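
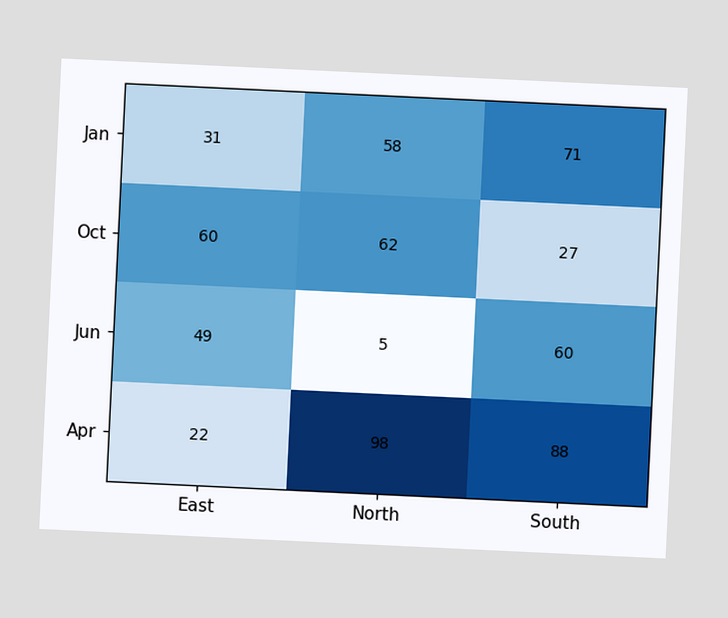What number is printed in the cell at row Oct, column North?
62

The chart is tilted about 3° clockwise. The (Oct, North) cell reads 62.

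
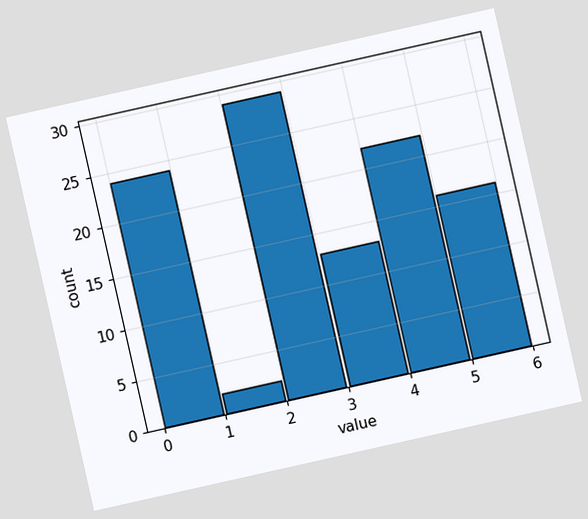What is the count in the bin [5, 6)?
16

The chart is tilted about 13° counter-clockwise. The [5, 6) bin has height 16.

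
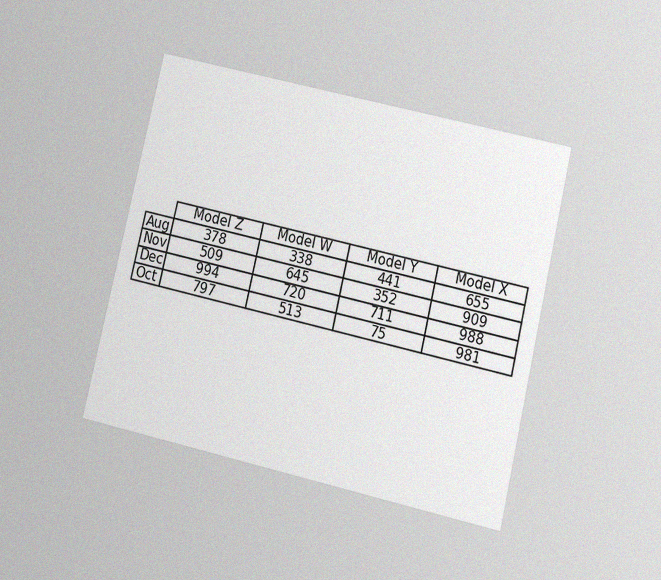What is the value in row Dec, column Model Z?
994

The chart is tilted about 13° clockwise and viewed slightly from below, with some photo noise. The (Dec, Model Z) cell reads 994.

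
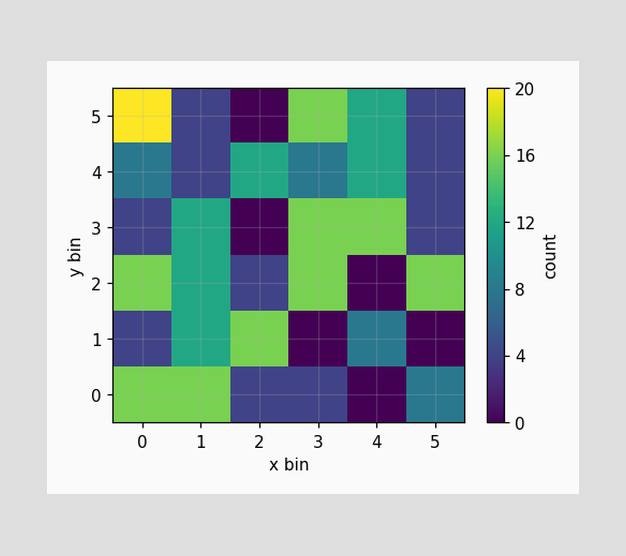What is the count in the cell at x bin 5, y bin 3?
Matching the cell (5, 3) against the colorbar gives 4.

4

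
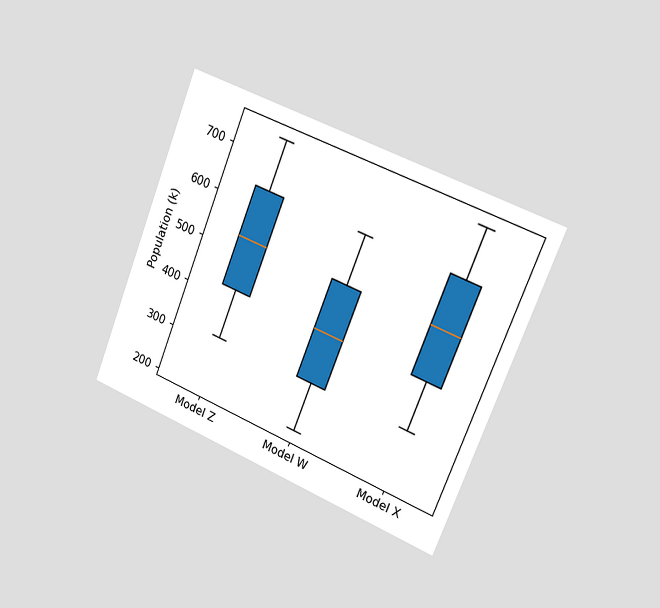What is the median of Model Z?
The chart is tilted about 22° clockwise and viewed slightly from the right. The median line in the Model Z box sits at 530k.

530k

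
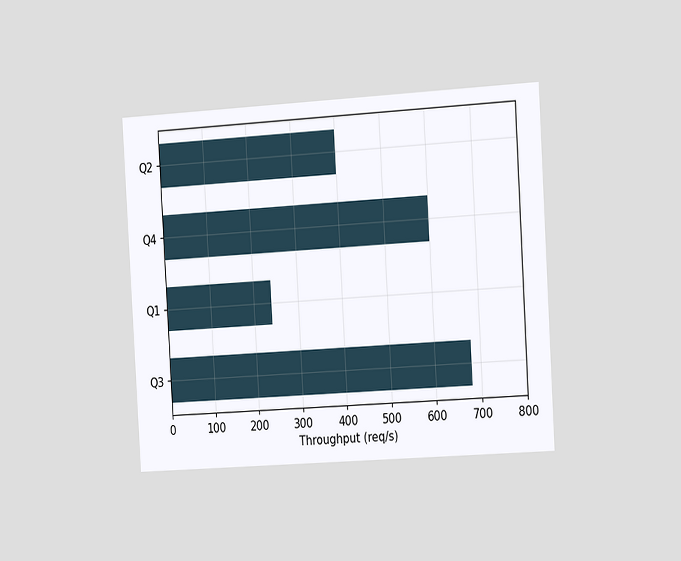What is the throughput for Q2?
400req/s

The chart is tilted about 3° counter-clockwise and viewed slightly from the right. Reading along the chart's x-axis, the Q2 bar reaches 400req/s.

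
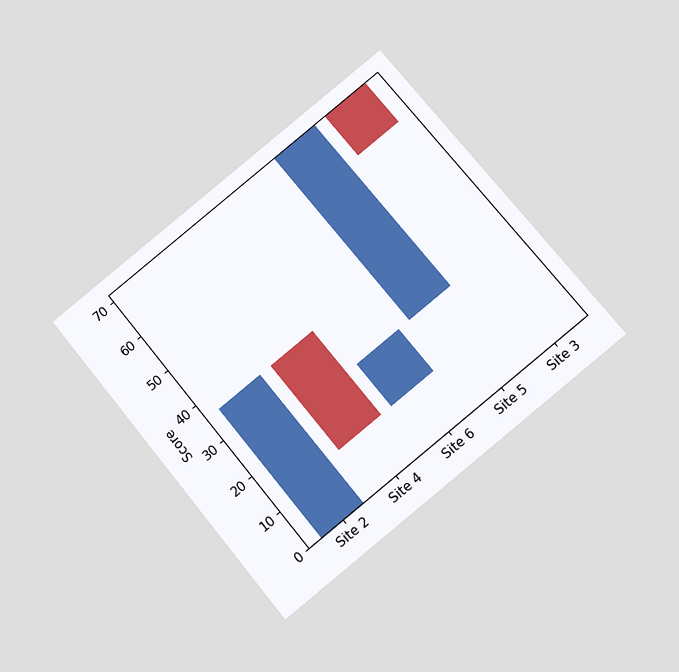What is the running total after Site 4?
The chart is tilted about 39° counter-clockwise and viewed slightly from below. After Site 4 the running total reaches 12.

12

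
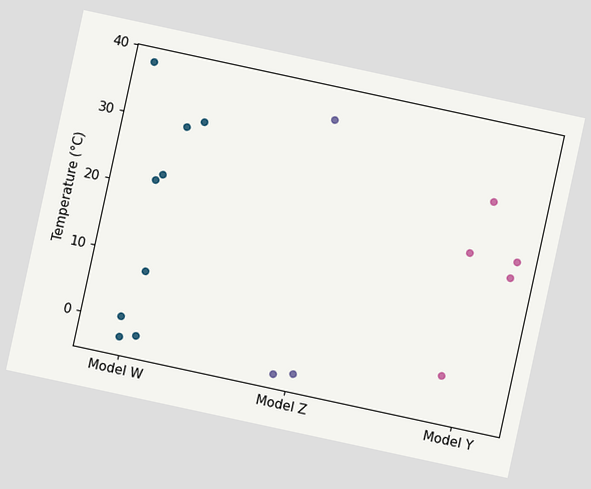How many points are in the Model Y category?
The chart is tilted about 12° clockwise. Counting the markers in the Model Y column gives 5.

5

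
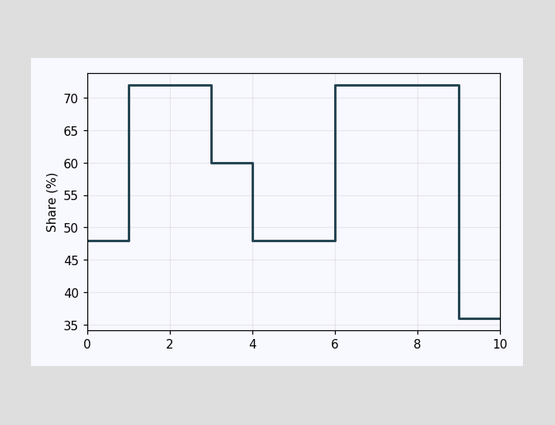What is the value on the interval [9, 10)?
36%

On [9, 10) the step sits at 36%.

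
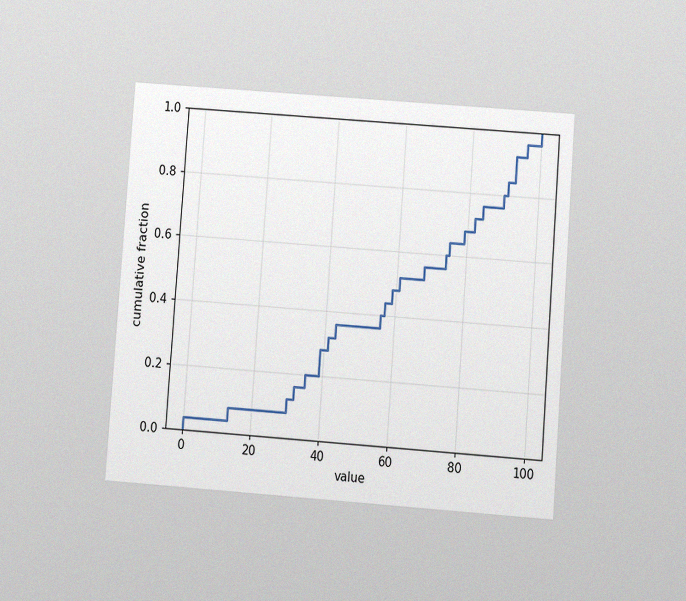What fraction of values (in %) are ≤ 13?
The chart is tilted about 4° clockwise and viewed at a slight angle, with some photo noise. At x=13 the ECDF step is at 8%.

8%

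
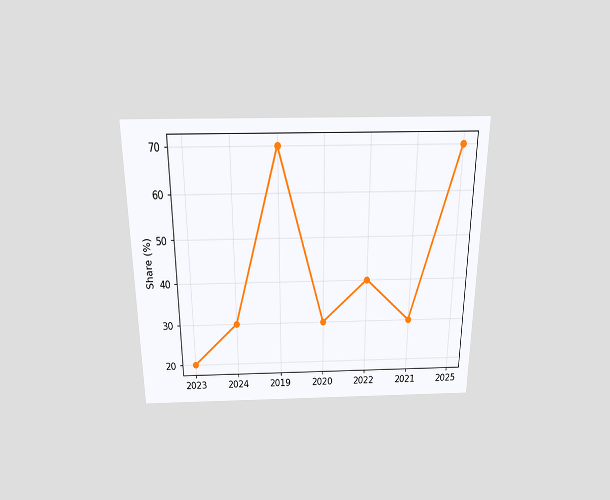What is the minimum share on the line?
20%

The chart is viewed slightly from above. The lowest point is at 2023, and reading across to the y-axis gives 20%.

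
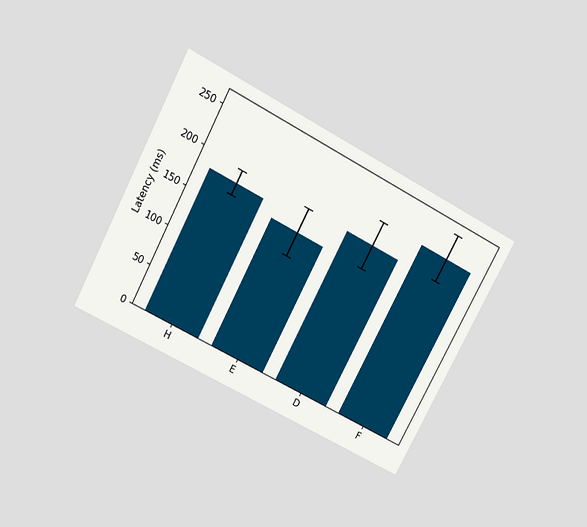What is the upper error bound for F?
The chart is tilted about 28° clockwise and viewed slightly from above. The F bar's upper whisker reaches 255ms.

255ms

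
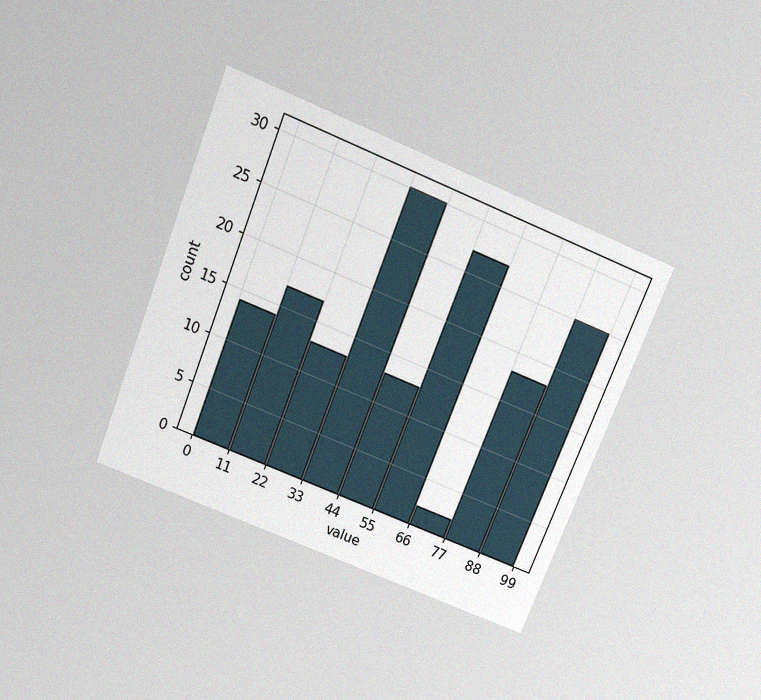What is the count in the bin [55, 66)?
The chart is tilted about 22° clockwise and viewed slightly from above, with some photo noise. The [55, 66) bin has height 27.

27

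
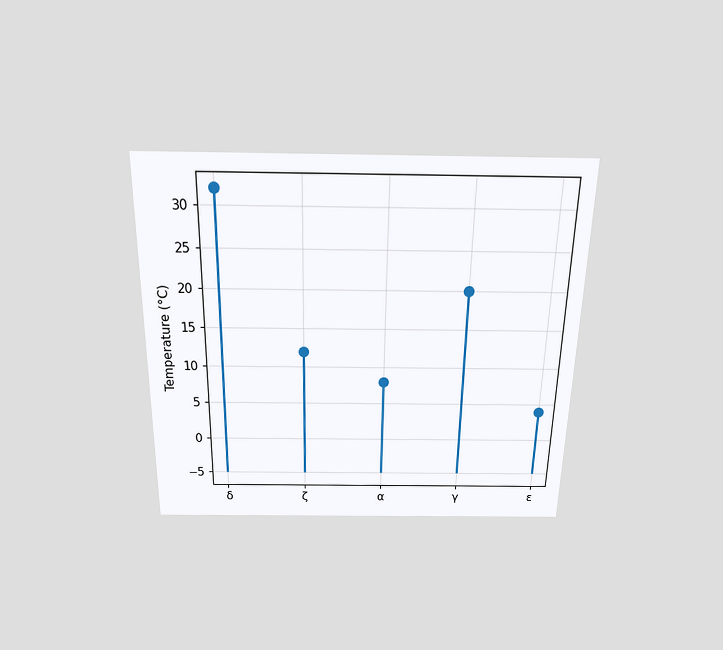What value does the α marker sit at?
8°C

The chart is viewed slightly from above. The α marker sits at 8°C.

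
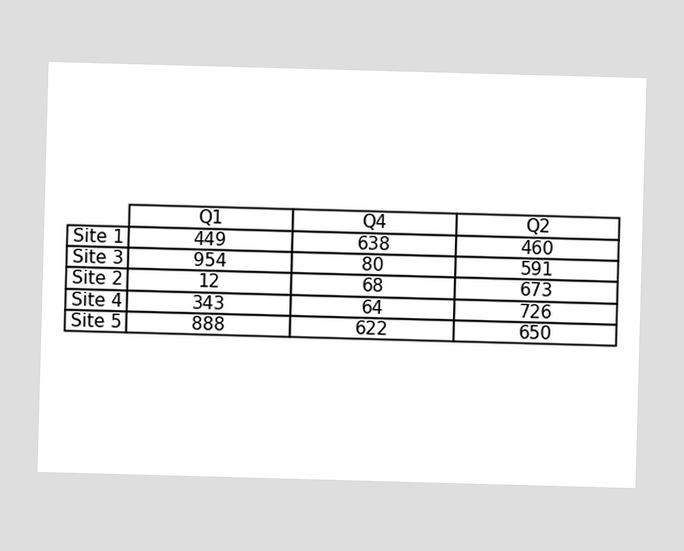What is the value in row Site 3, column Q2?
591

The (Site 3, Q2) cell reads 591.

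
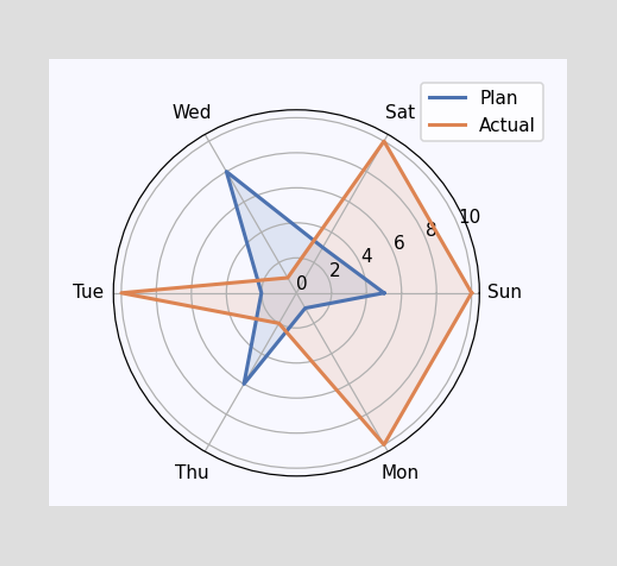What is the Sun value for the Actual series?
10

On the Sun axis, Actual reaches 10.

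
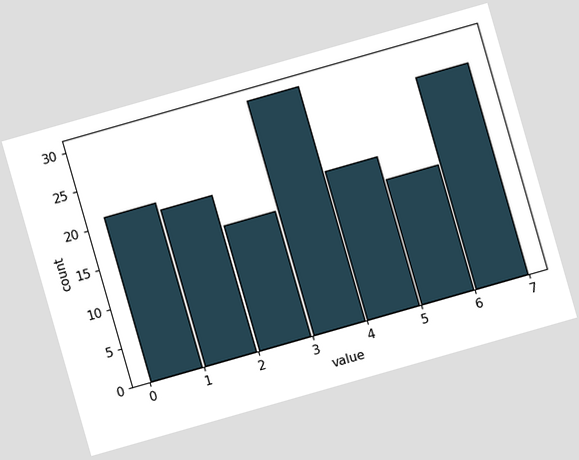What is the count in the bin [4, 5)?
The chart is tilted about 16° counter-clockwise. The [4, 5) bin has height 19.

19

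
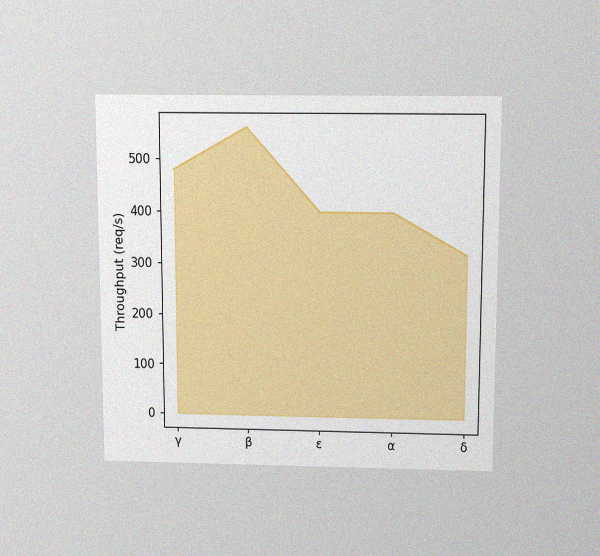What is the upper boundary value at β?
The chart is viewed slightly from above, with some photo noise. At β the upper boundary is at 560req/s.

560req/s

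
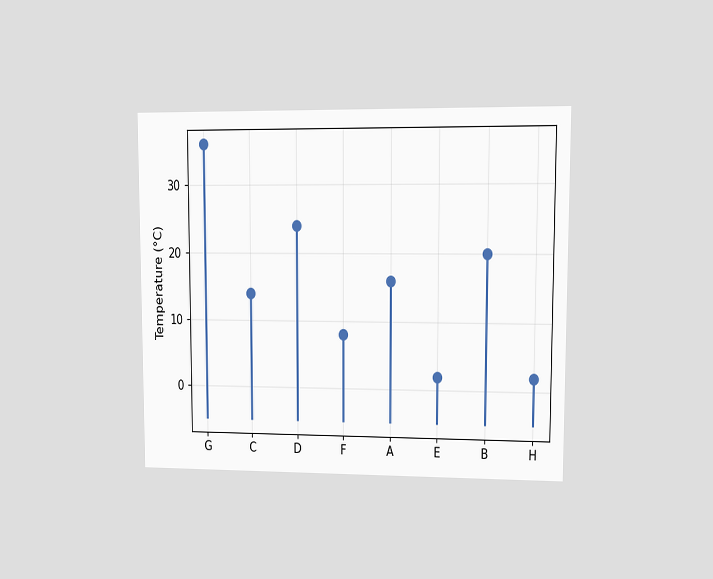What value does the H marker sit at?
2°C

The chart is viewed at a slight angle. The H marker sits at 2°C.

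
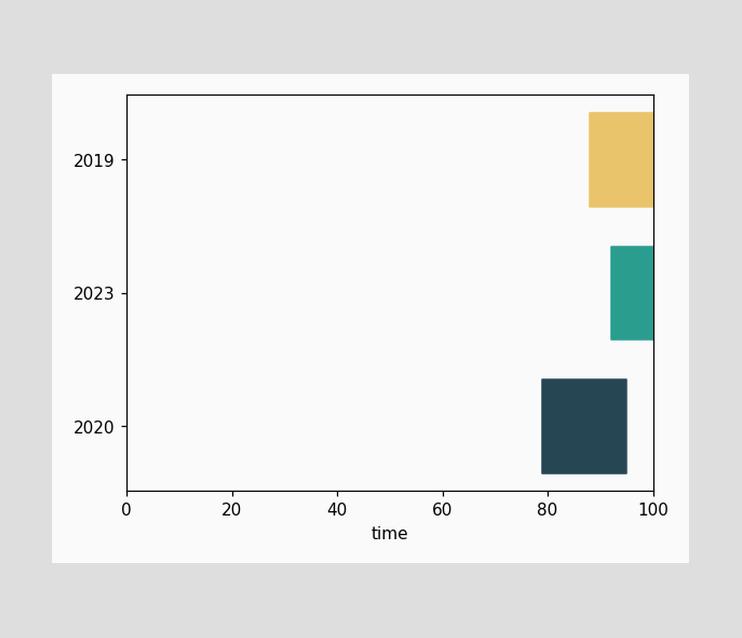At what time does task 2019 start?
88

The 2019 bar begins at t=88.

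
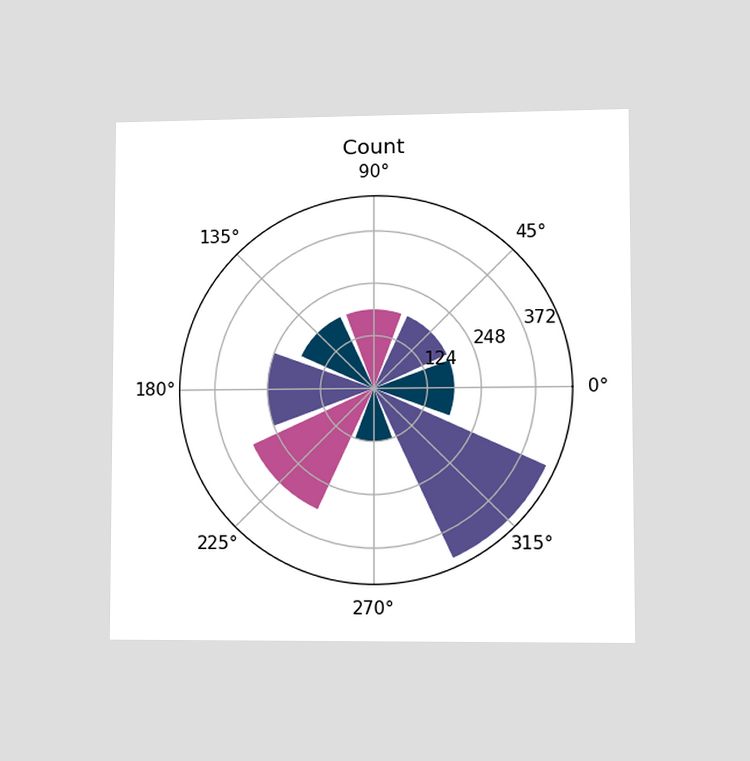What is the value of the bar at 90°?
The chart is viewed at a slight angle. The bar at 90° reaches 186 on the radial axis.

186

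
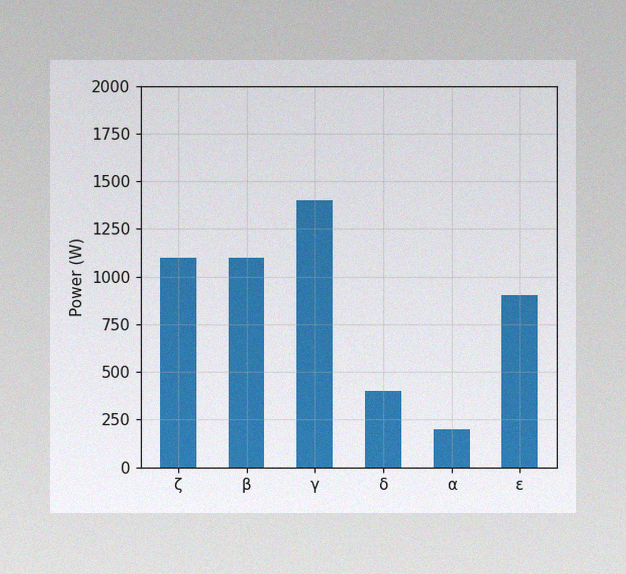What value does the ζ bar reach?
The image has some photo noise and uneven lighting. Reading along the chart's y-axis, the ζ bar reaches 1100W.

1100W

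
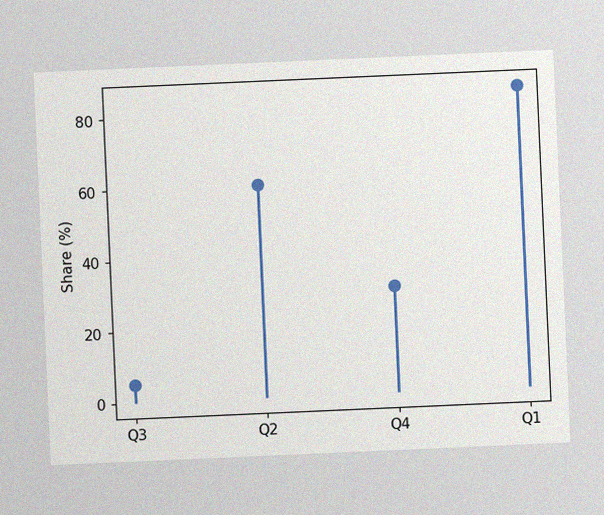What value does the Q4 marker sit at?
30%

The chart is tilted about 3° counter-clockwise, with some photo noise. The Q4 marker sits at 30%.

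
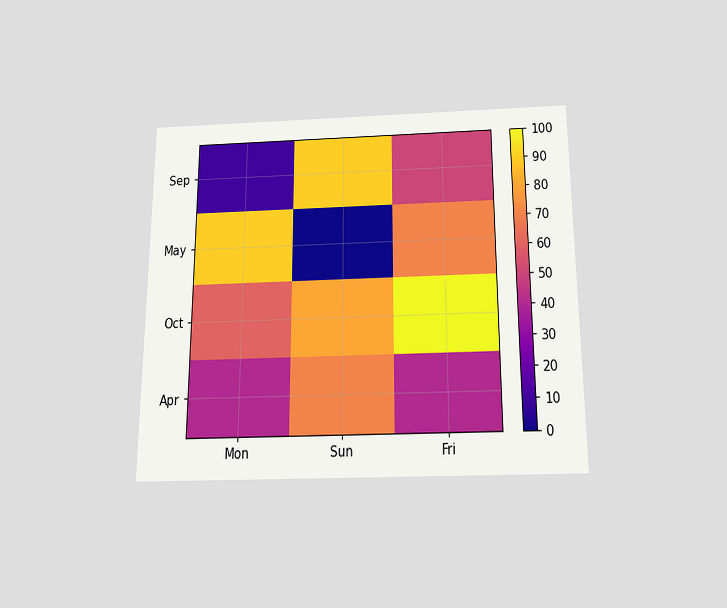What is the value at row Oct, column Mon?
60

The chart is viewed slightly from below. Matching cell (Oct, Mon) against the colorbar gives 60.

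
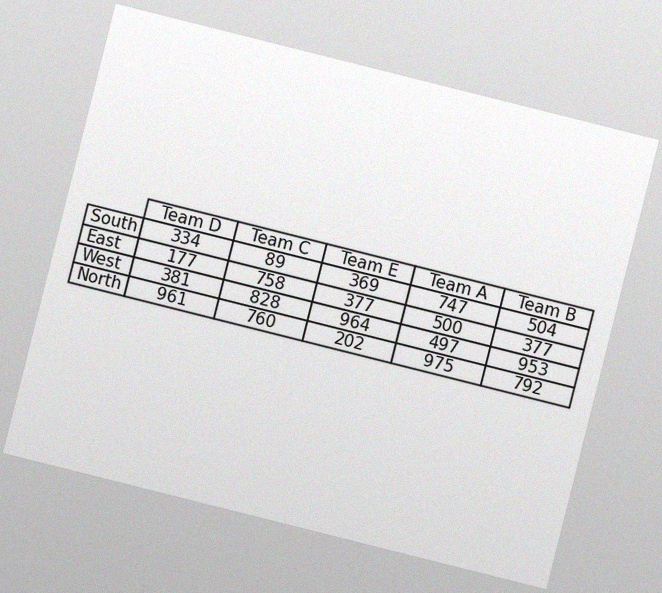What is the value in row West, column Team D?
The chart is tilted about 14° clockwise, with some photo noise. The (West, Team D) cell reads 381.

381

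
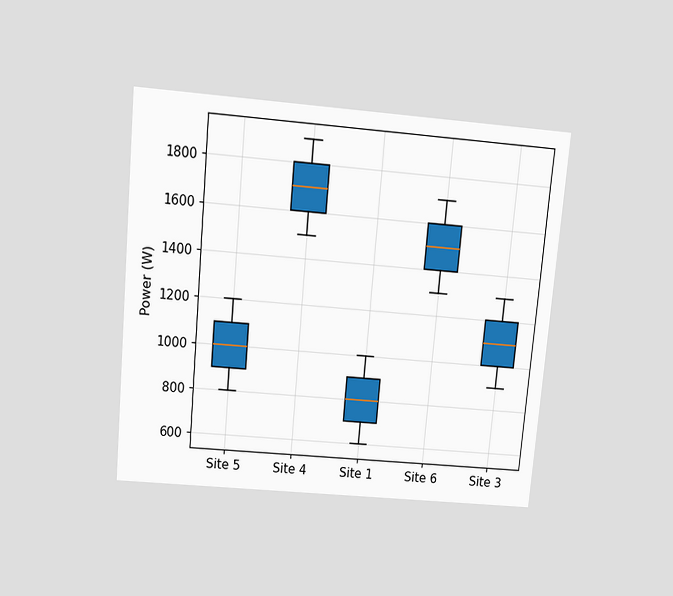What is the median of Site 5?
1000W

The chart is tilted about 5° clockwise and viewed slightly from above. The median line in the Site 5 box sits at 1000W.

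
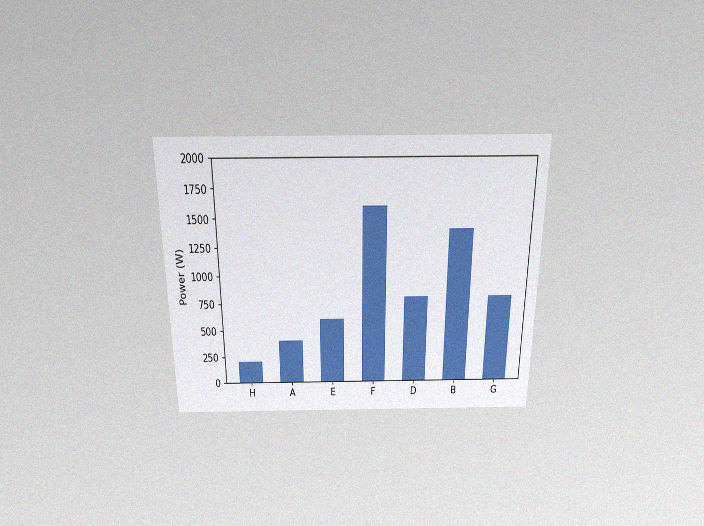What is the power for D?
800W

The chart is viewed slightly from above, with some photo noise. Reading along the chart's y-axis, the D bar reaches 800W.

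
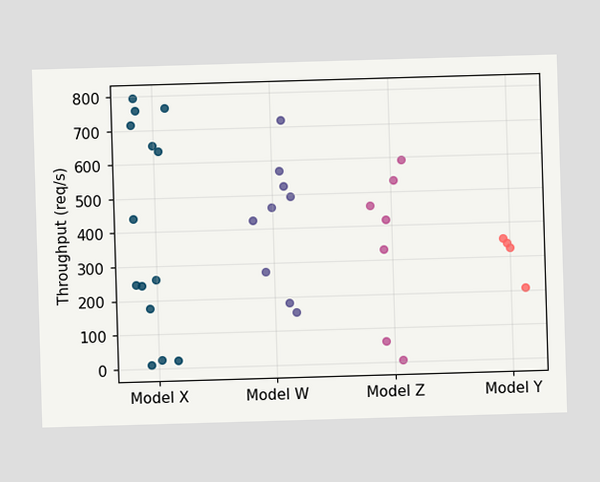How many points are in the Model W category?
9

Counting the markers in the Model W column gives 9.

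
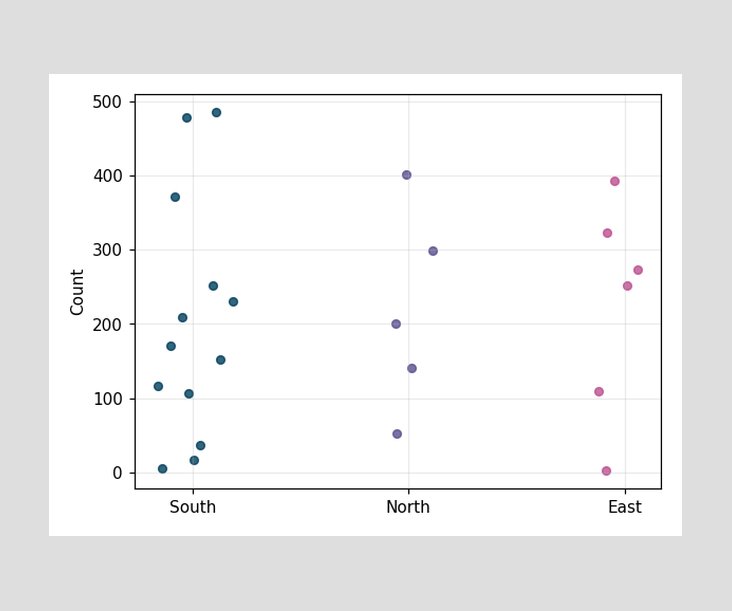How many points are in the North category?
Counting the markers in the North column gives 5.

5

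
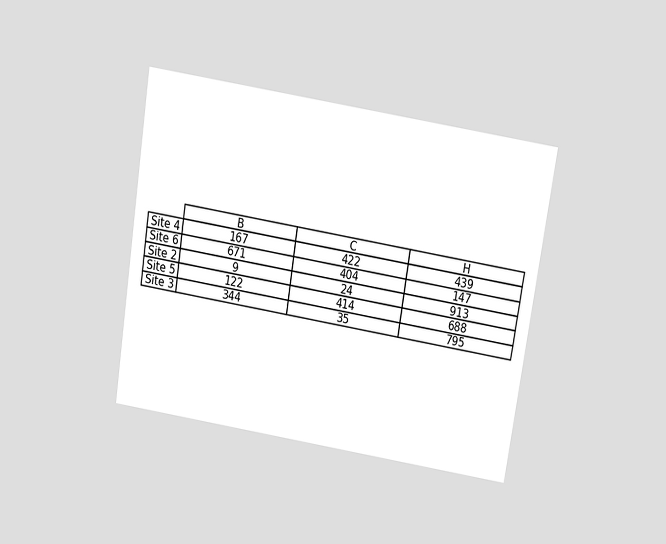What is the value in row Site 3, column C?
35

The chart is tilted about 9° clockwise and viewed slightly from above. The (Site 3, C) cell reads 35.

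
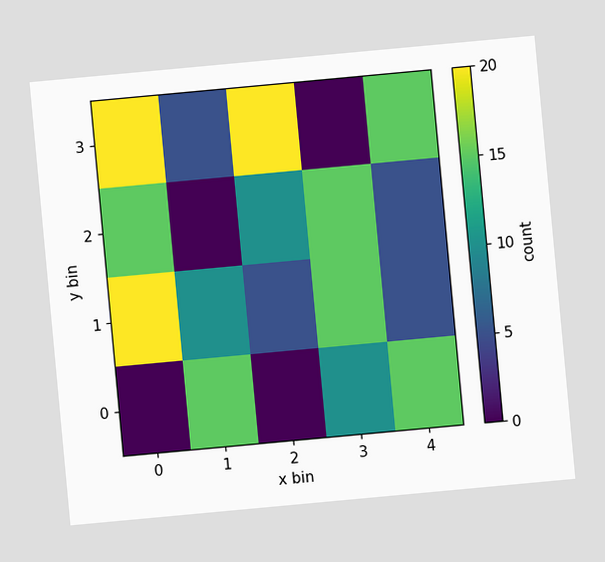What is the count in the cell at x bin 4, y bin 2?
5

The chart is tilted about 5° counter-clockwise. Matching the cell (4, 2) against the colorbar gives 5.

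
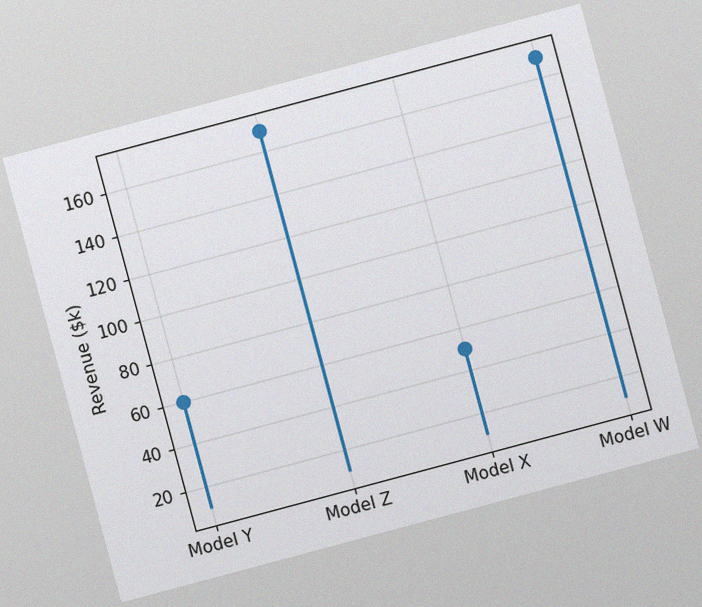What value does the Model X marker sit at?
$50k

The chart is tilted about 15° counter-clockwise, with some photo noise. The Model X marker sits at $50k.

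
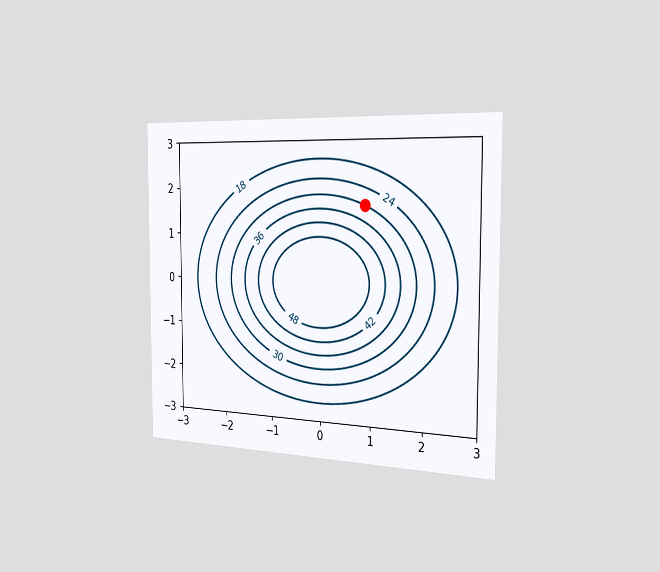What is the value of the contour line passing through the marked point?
The chart is viewed slightly from the right. The marked point sits on the contour labelled 30.

30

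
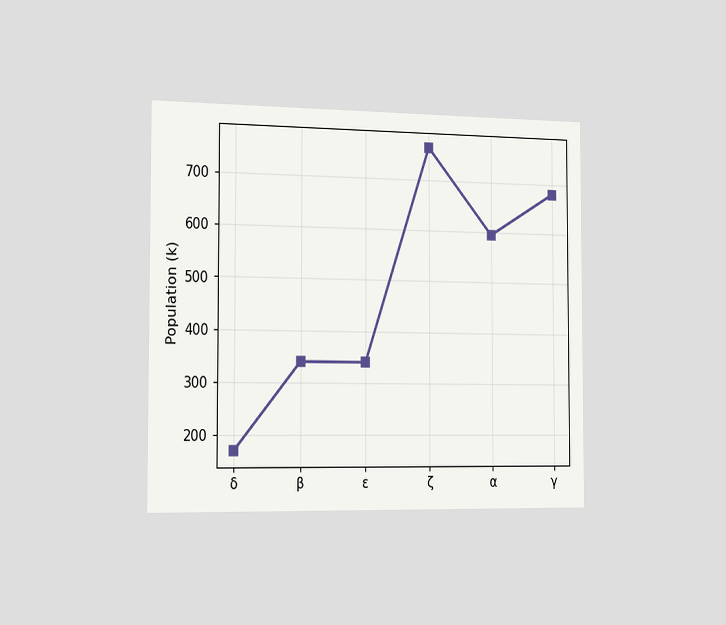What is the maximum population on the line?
The chart is viewed slightly from the left. The highest point is at ζ, and reading across to the y-axis gives 765k.

765k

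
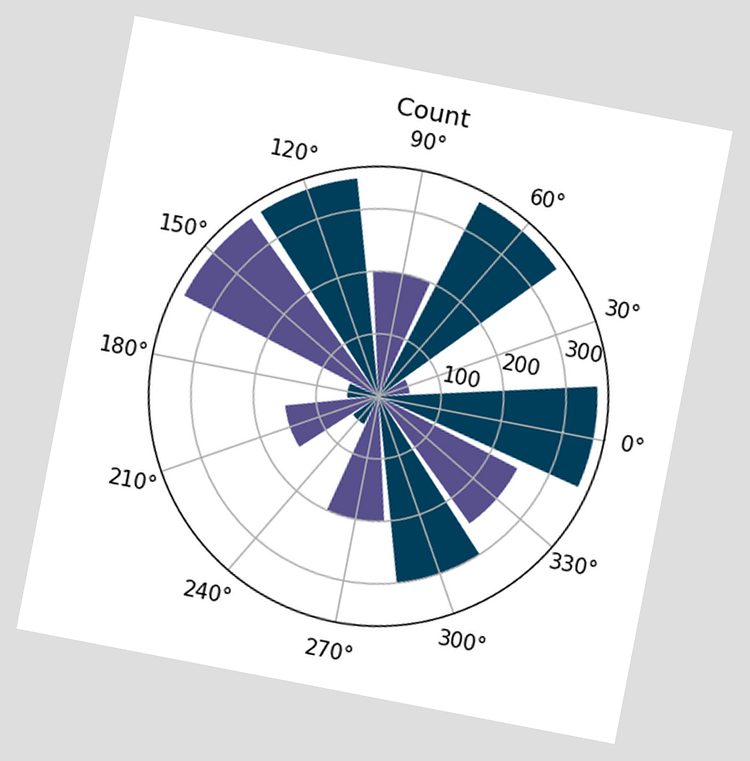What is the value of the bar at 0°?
The chart is tilted about 11° clockwise. The bar at 0° reaches 350 on the radial axis.

350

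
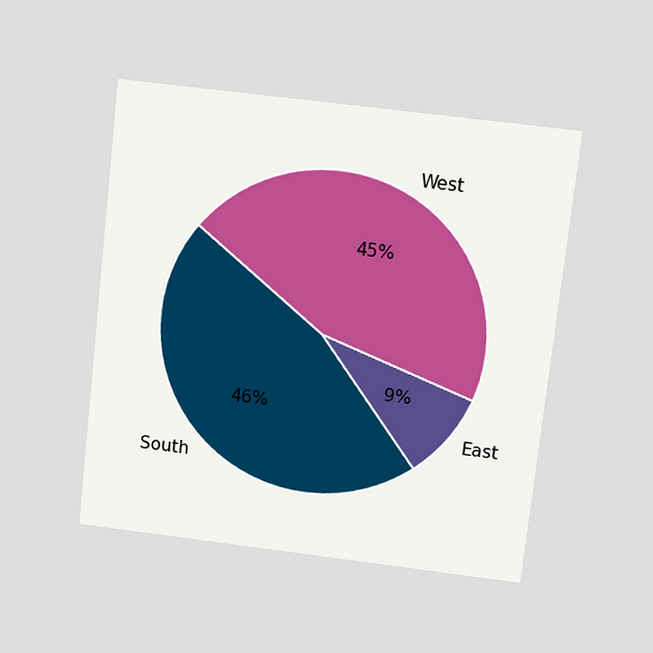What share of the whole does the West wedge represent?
45%

The chart is tilted about 6° clockwise and viewed slightly from above. The West slice takes up 45% of the pie.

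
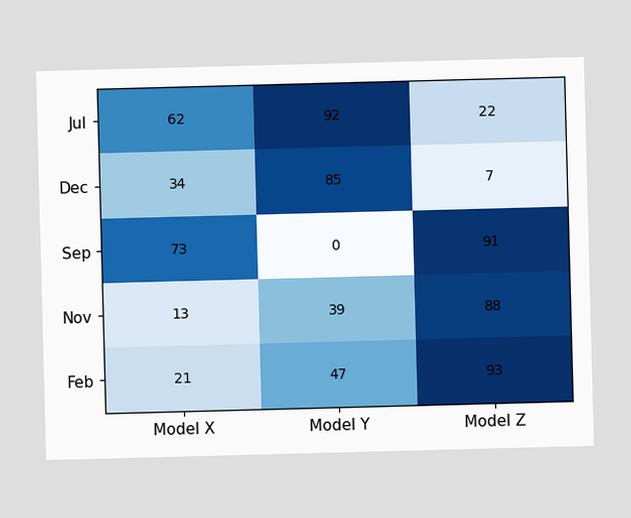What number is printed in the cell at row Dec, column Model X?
34

The (Dec, Model X) cell reads 34.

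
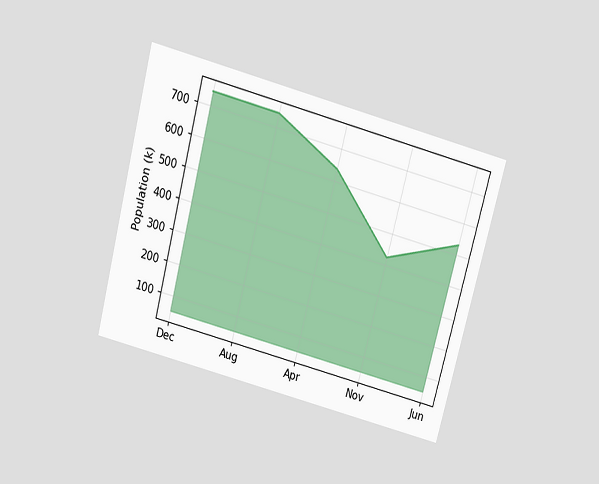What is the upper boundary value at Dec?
The chart is tilted about 15° clockwise and viewed slightly from above. At Dec the upper boundary is at 742k.

742k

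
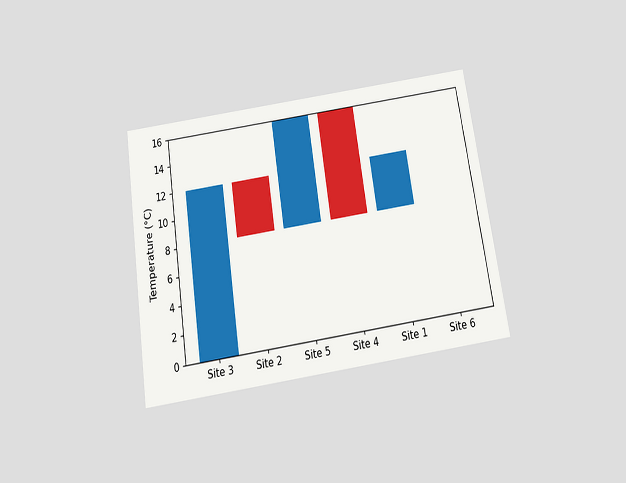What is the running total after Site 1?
The chart is tilted about 9° counter-clockwise and viewed slightly from below. After Site 1 the running total reaches 12°C.

12°C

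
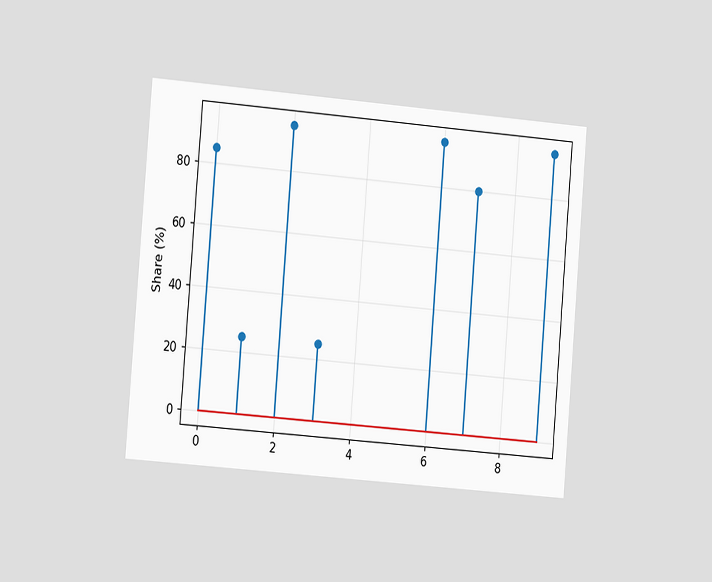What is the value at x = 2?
95%

The chart is tilted about 5° clockwise and viewed slightly from the left. The stem at x=2 reaches 95%.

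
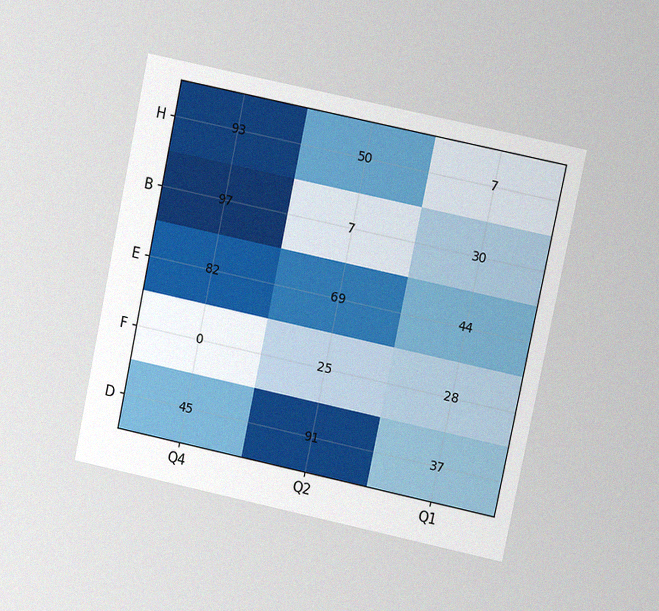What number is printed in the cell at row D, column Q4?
45

The chart is tilted about 12° clockwise and viewed at a slight angle, with some photo noise. The (D, Q4) cell reads 45.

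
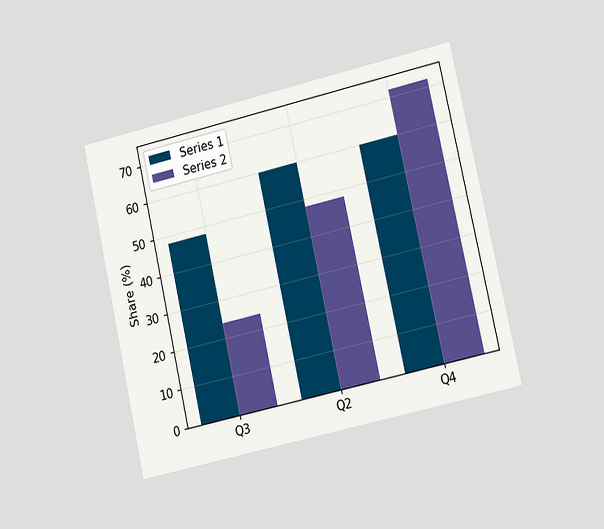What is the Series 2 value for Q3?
The chart is tilted about 13° counter-clockwise and viewed slightly from the right. The Series 2 bar at Q3 reaches 24% on the y-axis.

24%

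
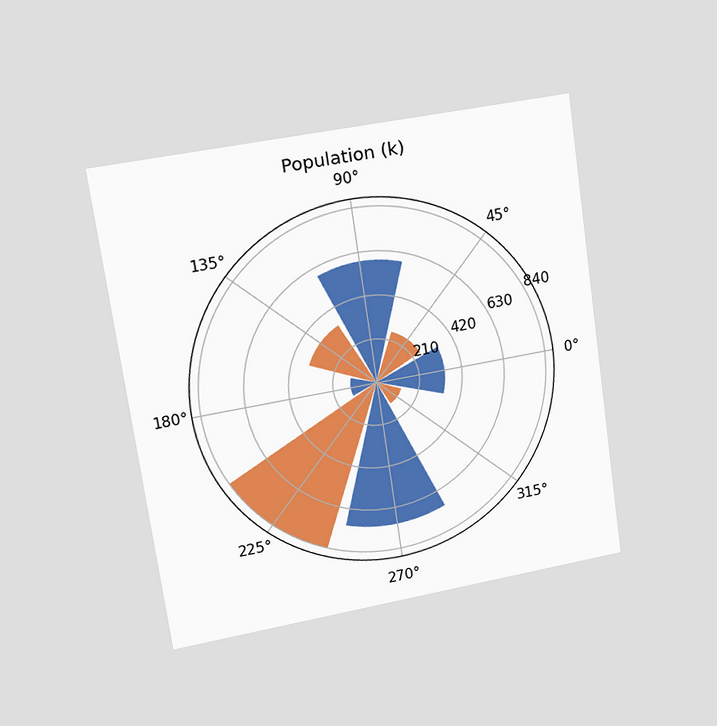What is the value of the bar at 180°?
126k

The chart is tilted about 8° counter-clockwise and viewed at a slight angle. The bar at 180° reaches 126k on the radial axis.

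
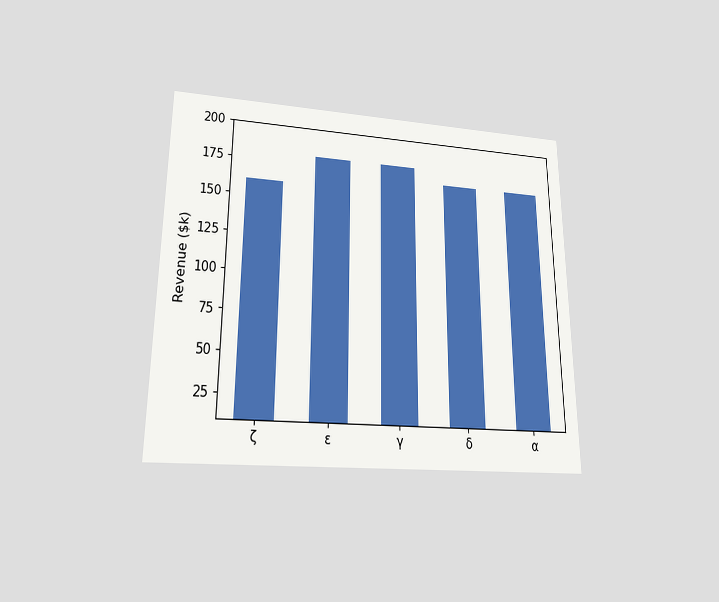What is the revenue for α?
$170k

The chart is viewed slightly from below. Reading along the chart's y-axis, the α bar reaches $170k.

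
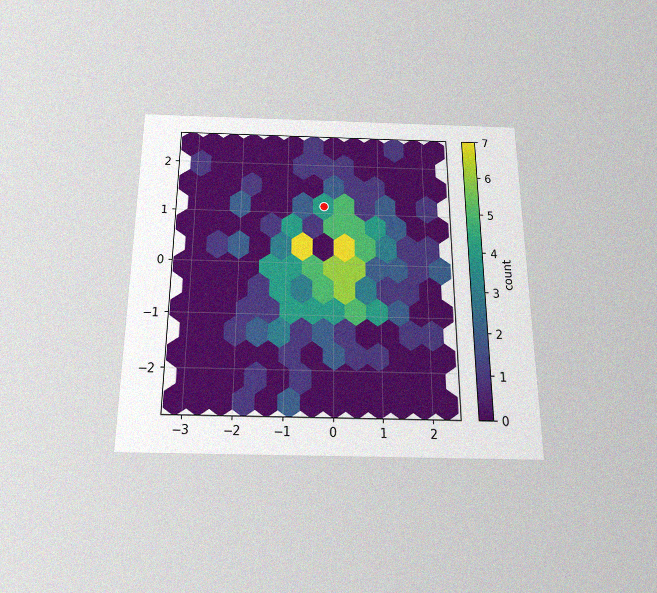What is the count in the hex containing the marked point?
4

The chart is viewed slightly from below, with some photo noise. The marked hex reads 4 on the colorbar.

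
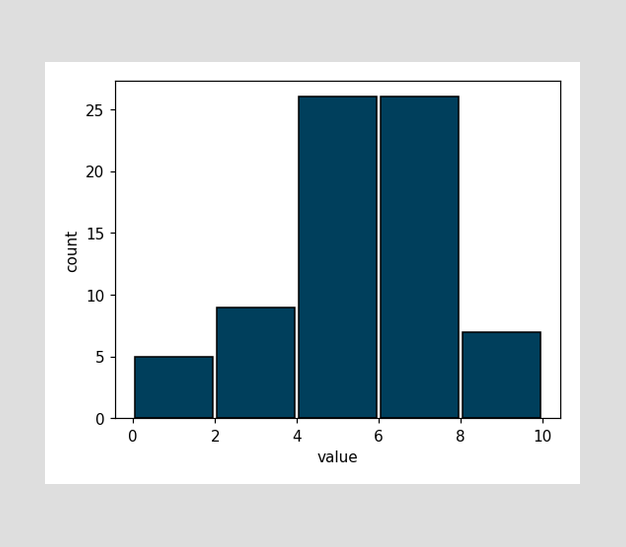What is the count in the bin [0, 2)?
5

The [0, 2) bin has height 5.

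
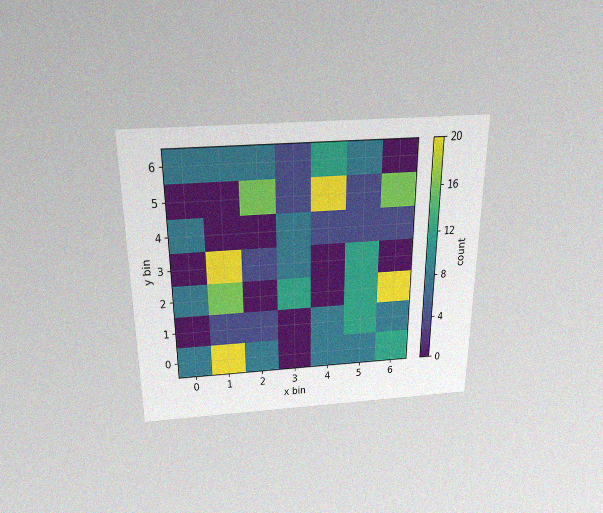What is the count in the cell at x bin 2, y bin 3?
The chart is viewed slightly from above, with some photo noise. Matching the cell (2, 3) against the colorbar gives 4.

4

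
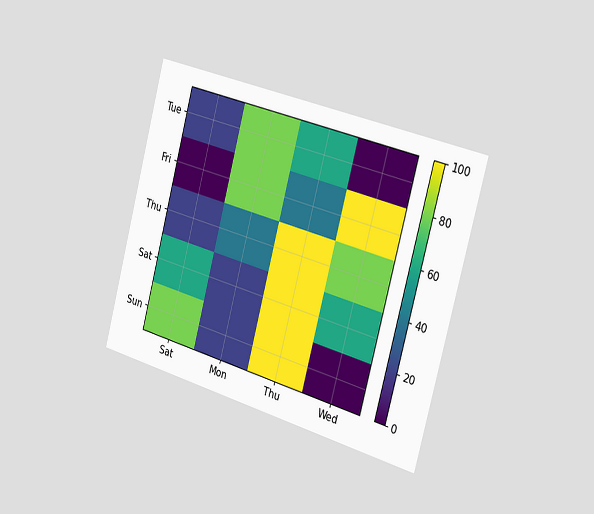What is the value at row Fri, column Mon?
80

The chart is tilted about 15° clockwise and viewed slightly from the right. Matching cell (Fri, Mon) against the colorbar gives 80.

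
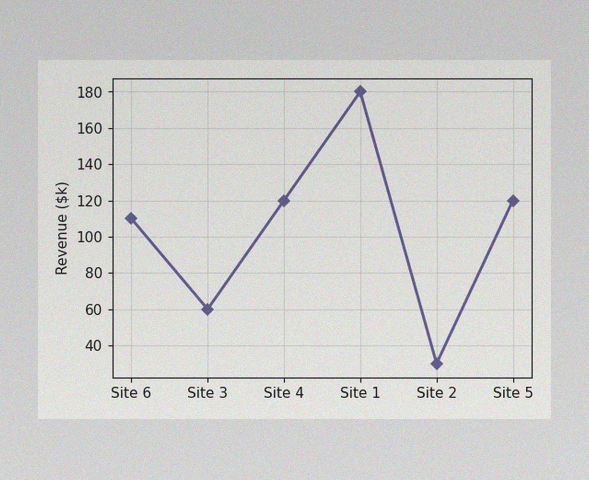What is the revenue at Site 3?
The image has some photo noise and uneven lighting. At Site 3, the line is at $60k.

$60k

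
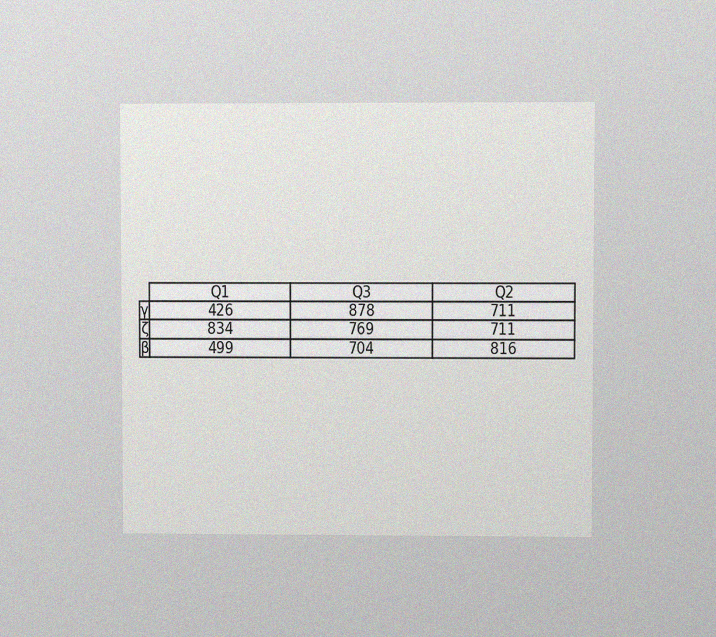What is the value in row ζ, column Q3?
The chart is viewed at a slight angle, with some photo noise. The (ζ, Q3) cell reads 769.

769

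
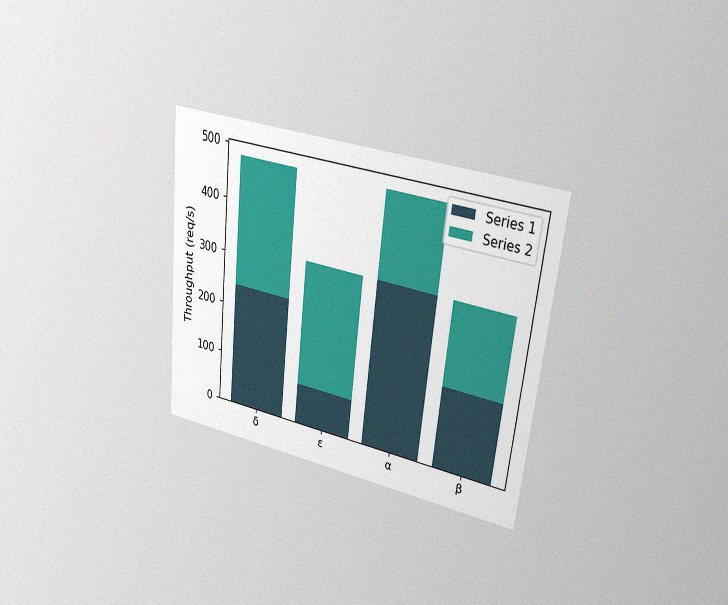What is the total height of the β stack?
The chart is tilted about 6° clockwise and viewed at a slight angle, with some photo noise. The β stack's top reaches 320req/s on the y-axis.

320req/s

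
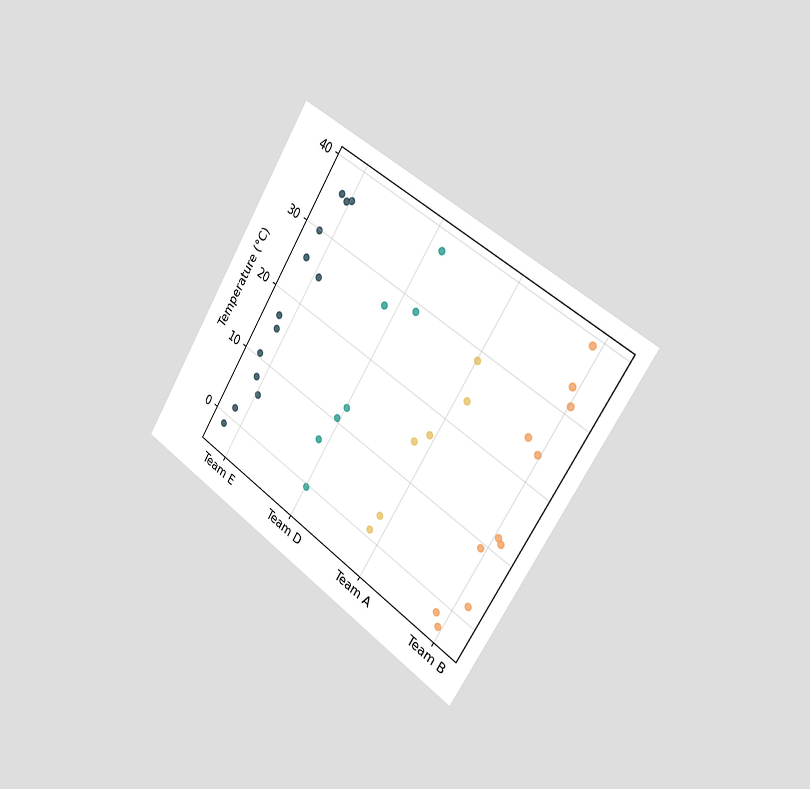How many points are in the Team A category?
6

The chart is tilted about 32° clockwise and viewed slightly from the right. Counting the markers in the Team A column gives 6.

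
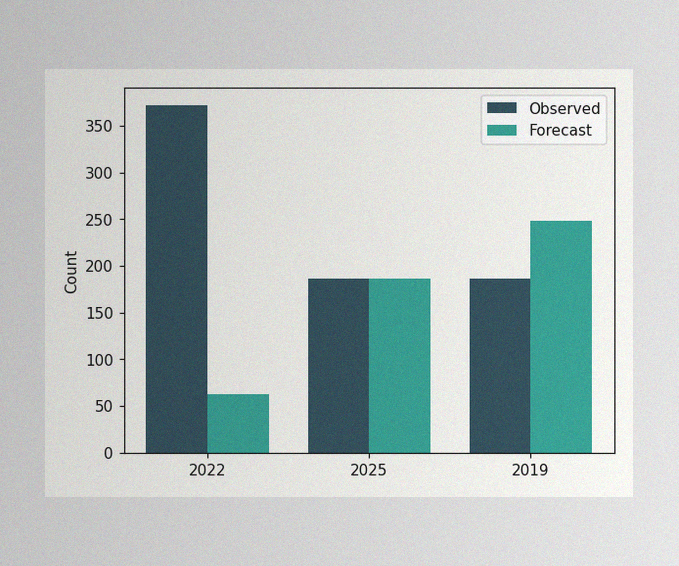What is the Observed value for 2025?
The image has some photo noise and uneven lighting. The Observed bar at 2025 reaches 186 on the y-axis.

186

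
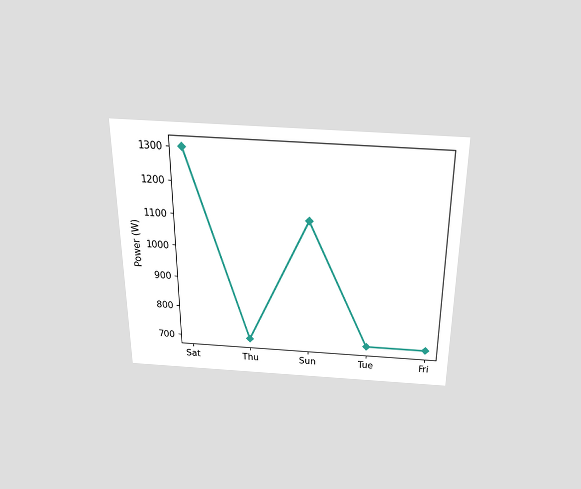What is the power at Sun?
The chart is viewed slightly from above. At Sun, the line is at 1100W.

1100W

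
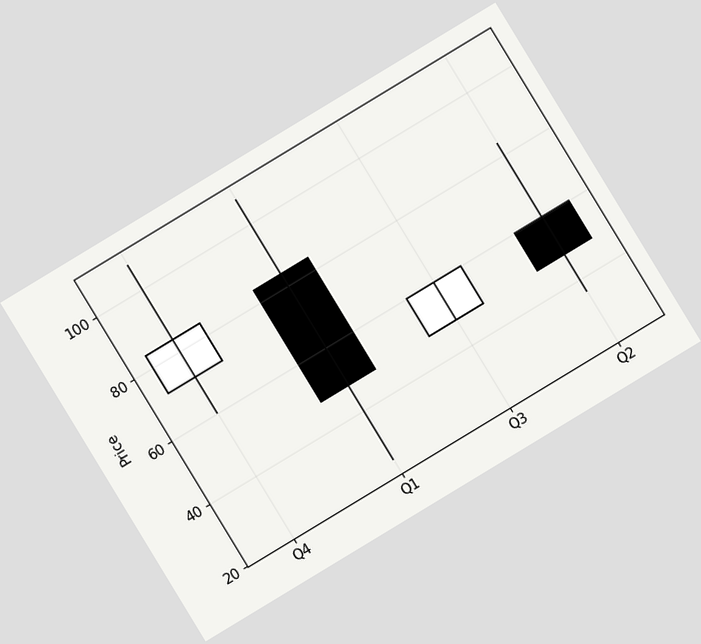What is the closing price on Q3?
The chart is tilted about 31° counter-clockwise. The Q3 candle closes at 60.

60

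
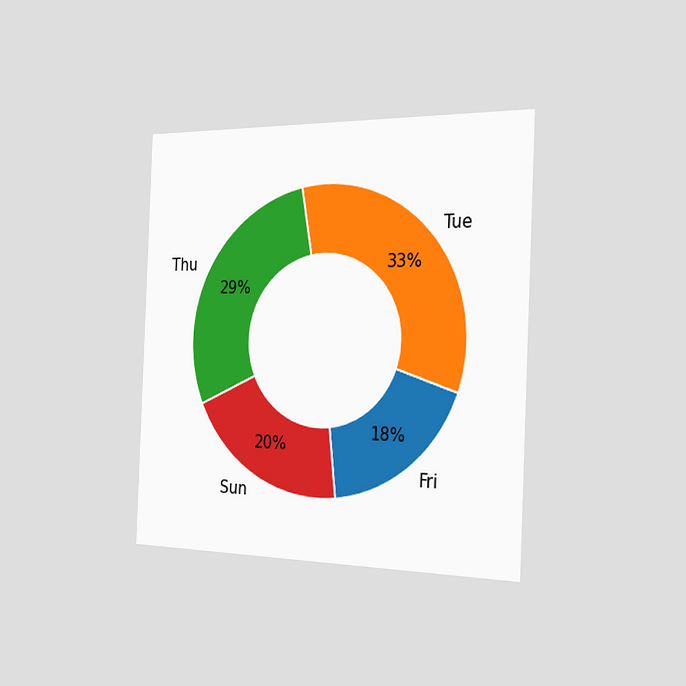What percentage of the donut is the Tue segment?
The chart is tilted about 2° clockwise and viewed slightly from the right. The Tue segment takes up 33% of the ring.

33%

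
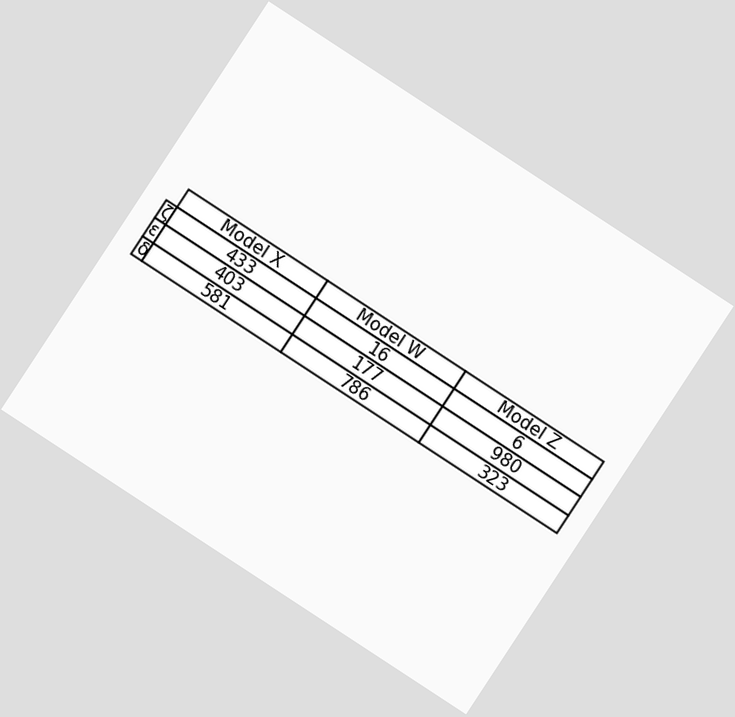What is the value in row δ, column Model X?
The chart is tilted about 33° clockwise. The (δ, Model X) cell reads 581.

581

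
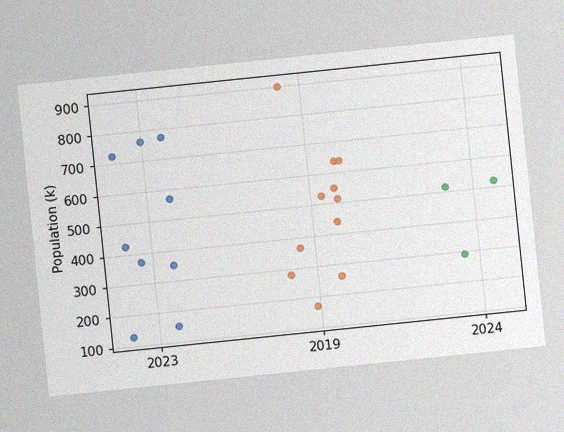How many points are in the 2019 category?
The chart is tilted about 6° counter-clockwise, with some photo noise. Counting the markers in the 2019 column gives 11.

11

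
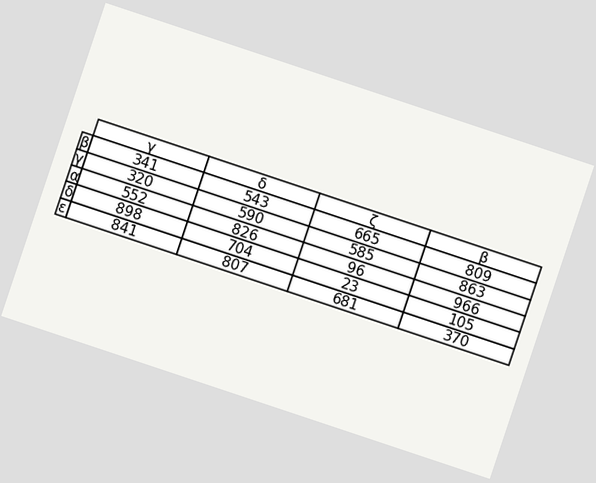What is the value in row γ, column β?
The chart is tilted about 18° clockwise. The (γ, β) cell reads 863.

863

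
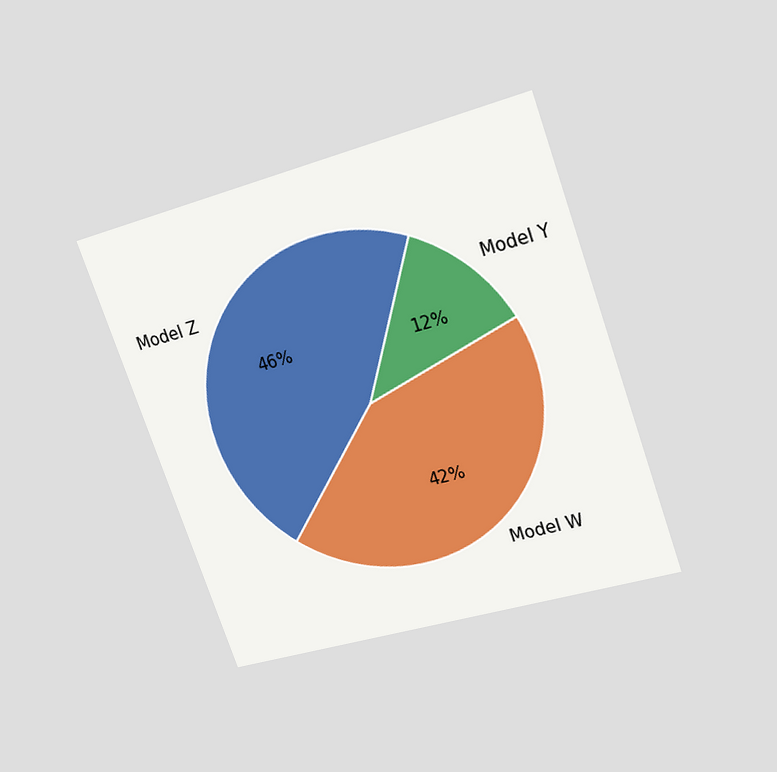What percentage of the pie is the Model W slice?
The chart is tilted about 19° counter-clockwise and viewed slightly from above. The Model W slice takes up 42% of the pie.

42%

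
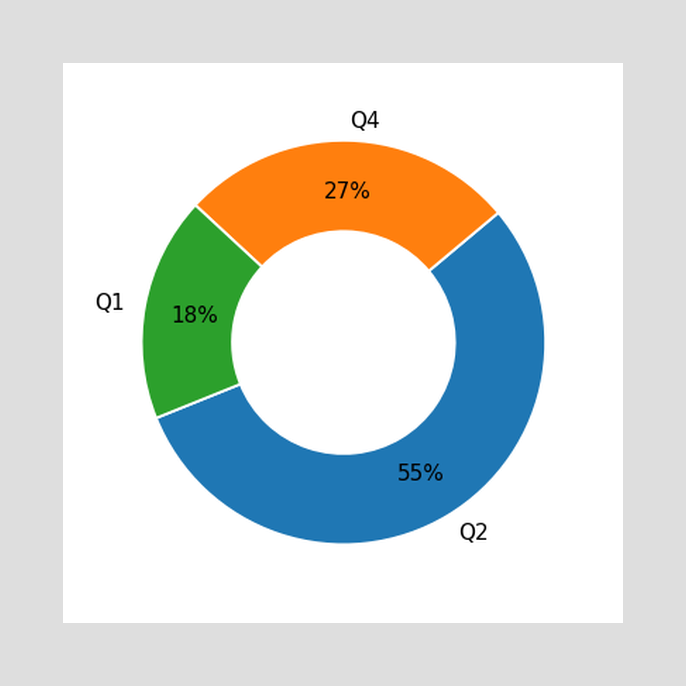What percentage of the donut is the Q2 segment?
The Q2 segment takes up 55% of the ring.

55%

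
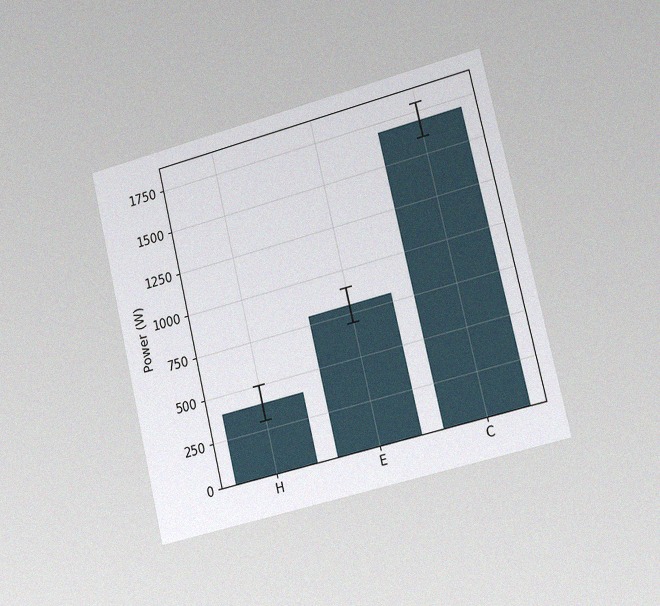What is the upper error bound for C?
1800W

The chart is tilted about 13° counter-clockwise and viewed slightly from the right, with some photo noise. The C bar's upper whisker reaches 1800W.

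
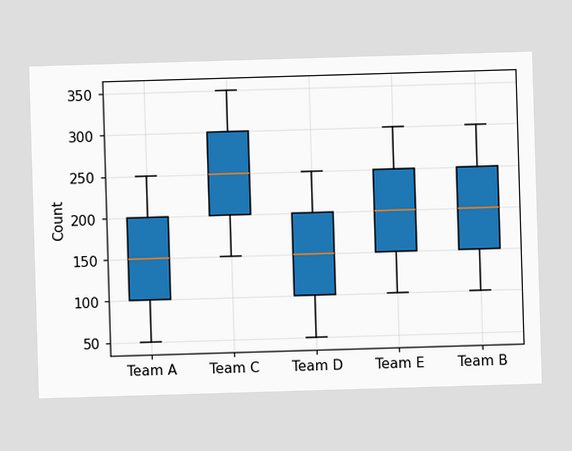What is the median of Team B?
The median line in the Team B box sits at 200.

200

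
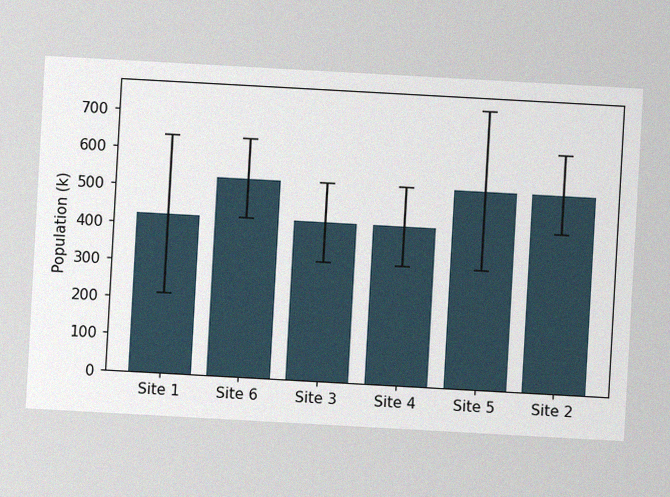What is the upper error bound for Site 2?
The chart is tilted about 3° clockwise, with some photo noise. The Site 2 bar's upper whisker reaches 636k.

636k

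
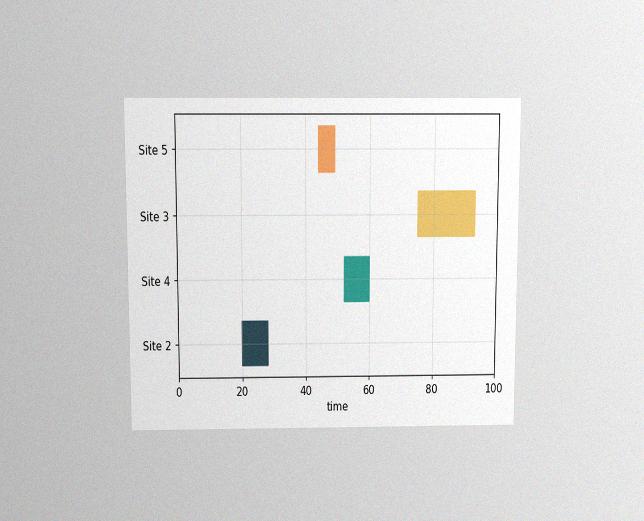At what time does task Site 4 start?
52

The chart is viewed slightly from above, with some photo noise. The Site 4 bar begins at t=52.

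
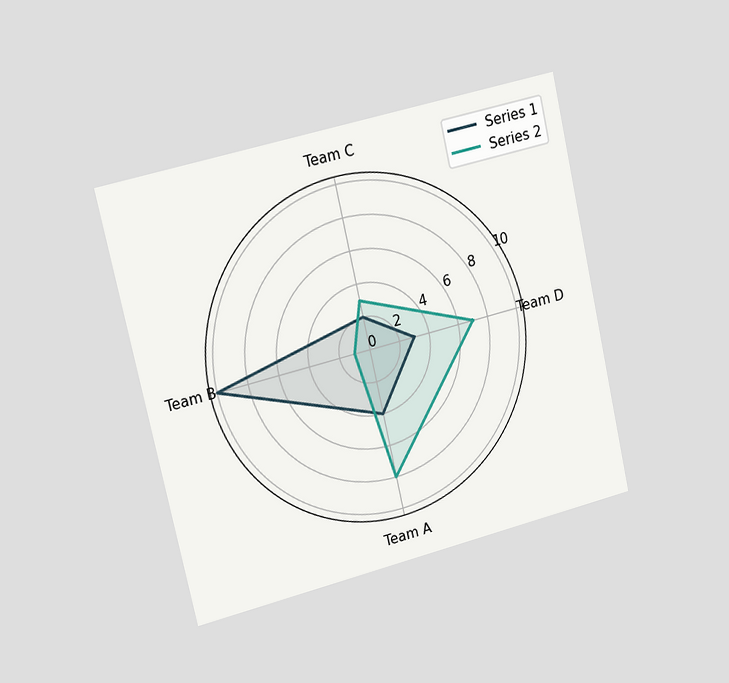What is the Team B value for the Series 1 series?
10

The chart is tilted about 13° counter-clockwise and viewed slightly from the left. On the Team B axis, Series 1 reaches 10.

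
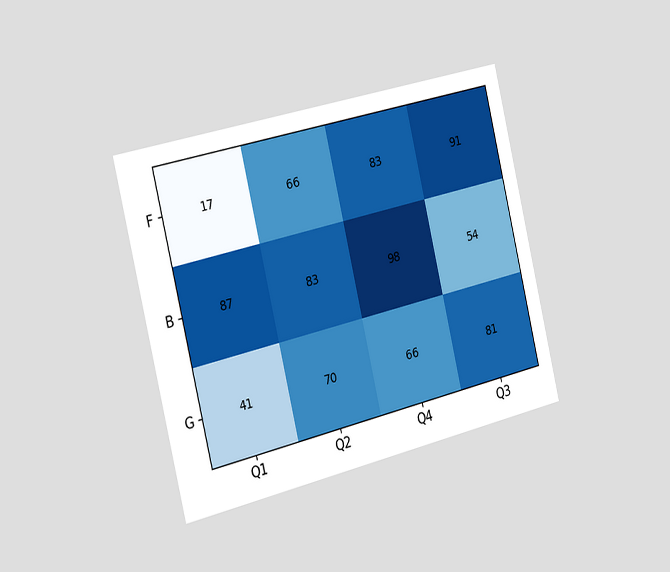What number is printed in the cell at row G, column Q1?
41

The chart is tilted about 14° counter-clockwise and viewed slightly from the left. The (G, Q1) cell reads 41.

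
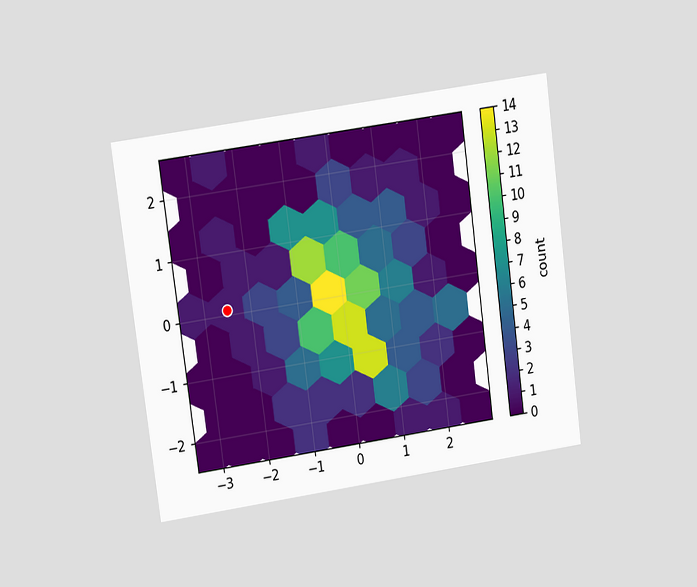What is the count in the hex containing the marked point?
1

The chart is tilted about 8° counter-clockwise and viewed at a slight angle. The marked hex reads 1 on the colorbar.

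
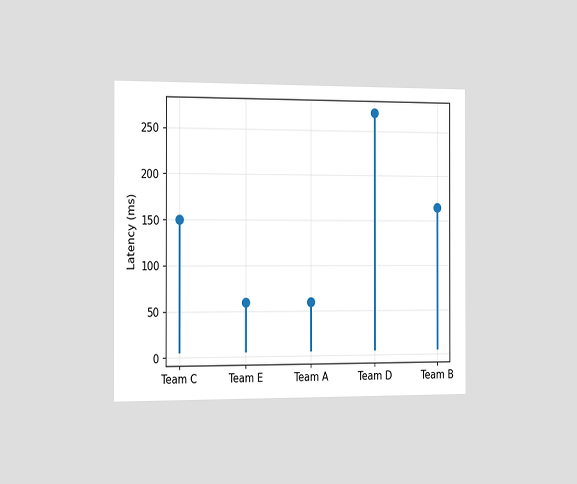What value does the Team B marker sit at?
The chart is viewed slightly from the left. The Team B marker sits at 165ms.

165ms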